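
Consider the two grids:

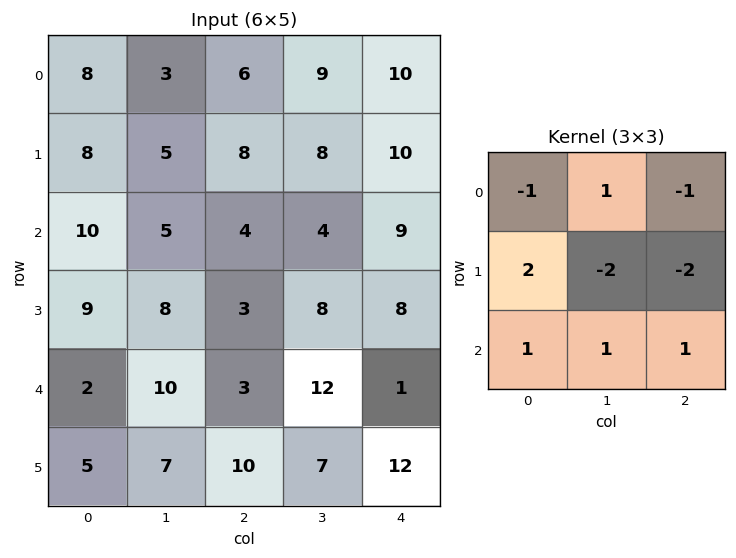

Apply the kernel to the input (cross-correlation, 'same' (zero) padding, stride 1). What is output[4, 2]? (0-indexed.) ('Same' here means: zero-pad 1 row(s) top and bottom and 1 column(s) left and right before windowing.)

The receptive field on the zero-padded input at this output position is [8 3 8 / 10 3 12 / 7 10 7]. Elementwise product with the kernel and sum: 8·-1 + 3·1 + 8·-1 + 10·2 + 3·-2 + 12·-2 + 7·1 + 10·1 + 7·1.

1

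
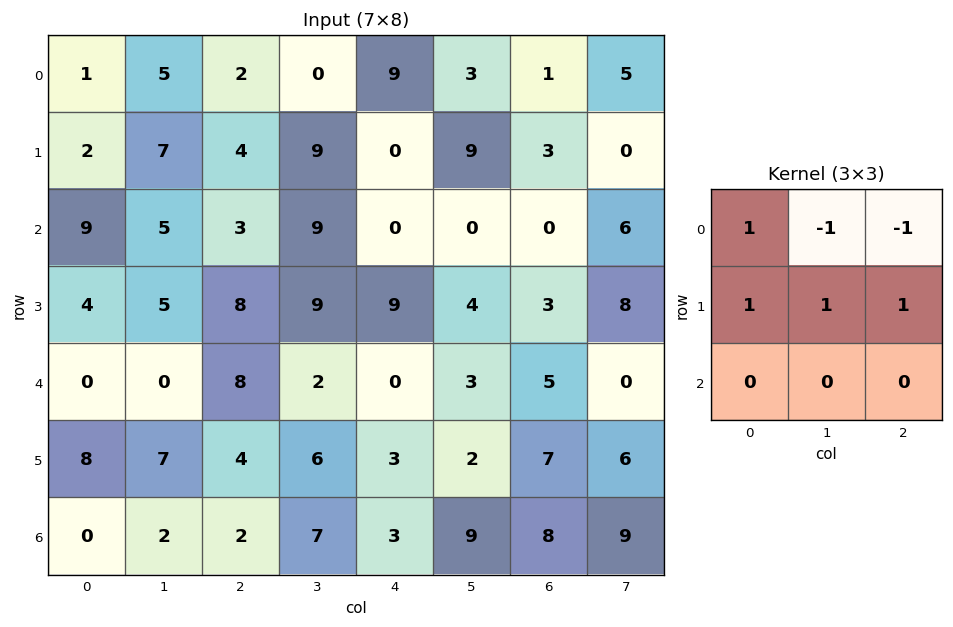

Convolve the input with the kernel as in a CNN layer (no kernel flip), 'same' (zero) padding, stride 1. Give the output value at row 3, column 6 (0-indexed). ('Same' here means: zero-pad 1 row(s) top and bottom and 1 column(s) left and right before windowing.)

The receptive field on the zero-padded input at this output position is [0 0 6 / 4 3 8 / 3 5 0]. Elementwise product with the kernel and sum: 0·1 + 0·-1 + 6·-1 + 4·1 + 3·1 + 8·1.

9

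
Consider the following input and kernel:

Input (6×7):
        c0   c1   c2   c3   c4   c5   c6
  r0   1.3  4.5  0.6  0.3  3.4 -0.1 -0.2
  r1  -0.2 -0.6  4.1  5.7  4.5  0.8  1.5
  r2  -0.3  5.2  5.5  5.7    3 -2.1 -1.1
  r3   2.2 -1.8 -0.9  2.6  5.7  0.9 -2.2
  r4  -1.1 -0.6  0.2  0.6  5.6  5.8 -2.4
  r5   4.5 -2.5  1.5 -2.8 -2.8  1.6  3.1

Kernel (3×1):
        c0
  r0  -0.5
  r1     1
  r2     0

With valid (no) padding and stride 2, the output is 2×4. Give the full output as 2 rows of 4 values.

-0.85 3.8 2.8 1.6
2.35 -3.65 4.2 -1.65

Output[0,0]: The receptive field on the input at this output position is [1.3 / -0.2 / -0.3]. Elementwise product with the kernel and sum: 1.3·-0.5 + -0.2·1.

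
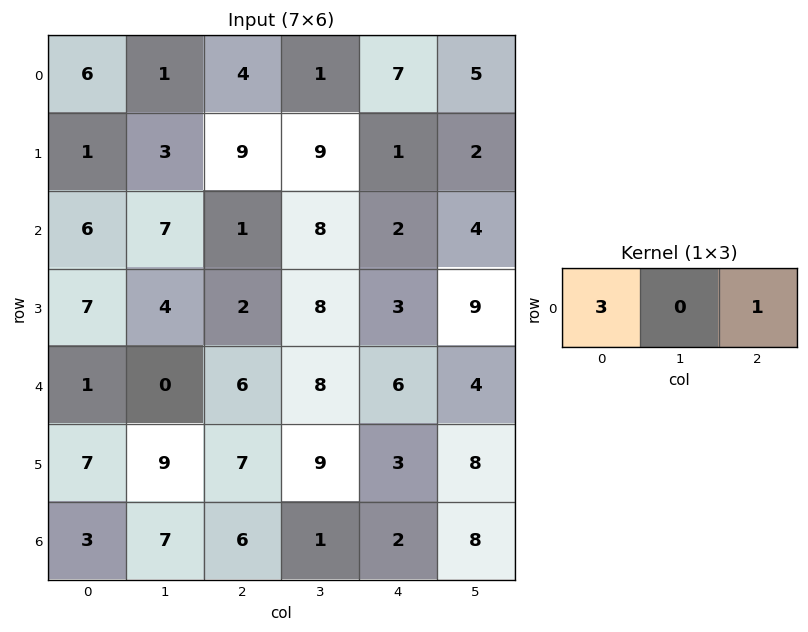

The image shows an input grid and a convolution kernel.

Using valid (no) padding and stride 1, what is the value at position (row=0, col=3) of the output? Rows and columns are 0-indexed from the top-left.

8

The receptive field on the input at this output position is [1 7 5]. Elementwise product with the kernel and sum: 1·3 + 5·1.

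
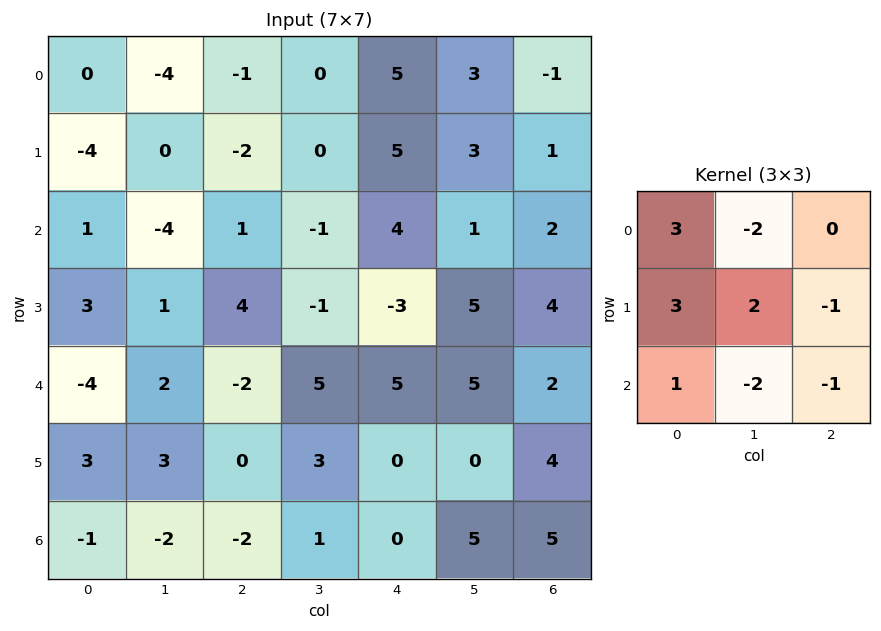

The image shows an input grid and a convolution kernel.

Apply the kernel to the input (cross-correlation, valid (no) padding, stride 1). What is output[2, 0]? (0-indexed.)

12

The receptive field on the input at this output position is [1 -4 1 / 3 1 4 / -4 2 -2]. Elementwise product with the kernel and sum: 1·3 + -4·-2 + 3·3 + 1·2 + 4·-1 + -4·1 + 2·-2 + -2·-1.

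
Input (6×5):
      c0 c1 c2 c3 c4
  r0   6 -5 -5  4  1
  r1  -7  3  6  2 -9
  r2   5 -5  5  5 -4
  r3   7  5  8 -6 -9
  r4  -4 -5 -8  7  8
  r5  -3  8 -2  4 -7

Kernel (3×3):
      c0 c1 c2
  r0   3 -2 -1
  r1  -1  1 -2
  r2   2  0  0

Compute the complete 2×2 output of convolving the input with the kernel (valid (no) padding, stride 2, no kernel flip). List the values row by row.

Output[0,0]: The receptive field on the input at this output position is [6 -5 -5 / -7 3 6 / 5 -5 5]. Elementwise product with the kernel and sum: 6·3 + -5·-2 + -5·-1 + -7·-1 + 3·1 + 6·-2 + 5·2.
Output[0,1]: The receptive field on the input at this output position is [-5 4 1 / 6 2 -9 / 5 5 -4]. Elementwise product with the kernel and sum: -5·3 + 4·-2 + 1·-1 + 6·-1 + 2·1 + -9·-2 + 5·2.

41 0
-6 -3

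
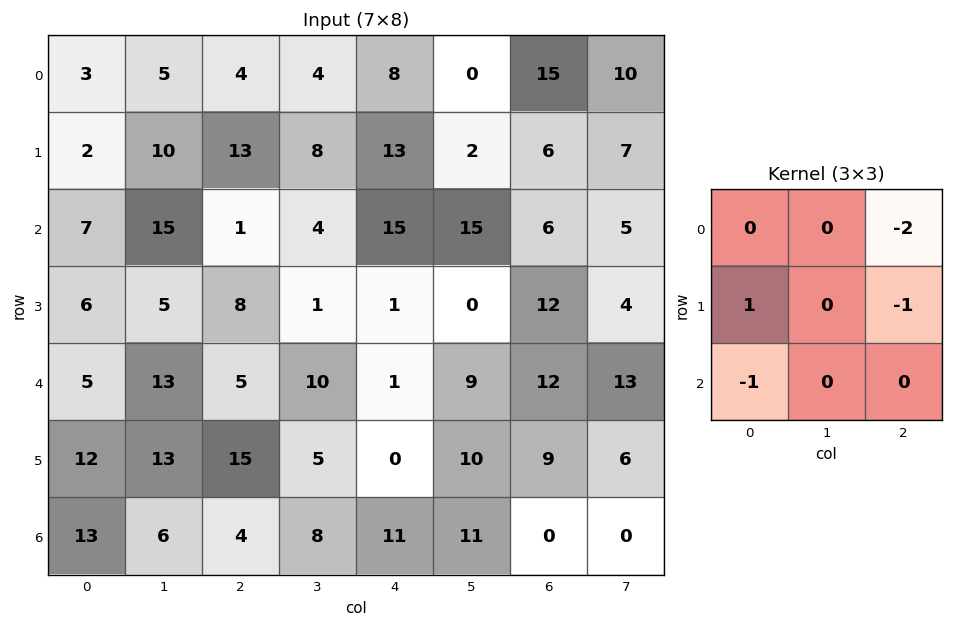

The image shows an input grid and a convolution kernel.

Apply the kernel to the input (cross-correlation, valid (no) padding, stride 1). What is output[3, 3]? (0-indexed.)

The receptive field on the input at this output position is [1 1 0 / 10 1 9 / 5 0 10]. Elementwise product with the kernel and sum: 0·-2 + 10·1 + 9·-1 + 5·-1.

-4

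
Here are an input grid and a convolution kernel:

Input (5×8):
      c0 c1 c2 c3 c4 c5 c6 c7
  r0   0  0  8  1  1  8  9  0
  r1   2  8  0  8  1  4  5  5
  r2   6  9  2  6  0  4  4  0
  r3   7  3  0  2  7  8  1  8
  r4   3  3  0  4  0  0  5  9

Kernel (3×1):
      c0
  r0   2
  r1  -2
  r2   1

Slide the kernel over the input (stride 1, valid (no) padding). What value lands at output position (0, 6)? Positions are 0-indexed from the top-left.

The receptive field on the input at this output position is [9 / 5 / 4]. Elementwise product with the kernel and sum: 9·2 + 5·-2 + 4·1.

12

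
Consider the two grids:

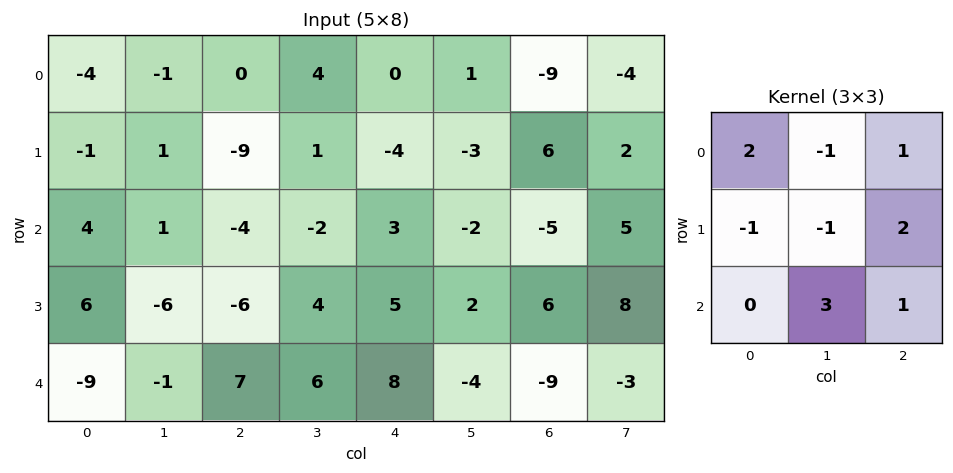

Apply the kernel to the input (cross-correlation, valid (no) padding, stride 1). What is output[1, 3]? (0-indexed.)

The receptive field on the input at this output position is [1 -4 -3 / -2 3 -2 / 4 5 2]. Elementwise product with the kernel and sum: 1·2 + -4·-1 + -3·1 + -2·-1 + 3·-1 + -2·2 + 5·3 + 2·1.

15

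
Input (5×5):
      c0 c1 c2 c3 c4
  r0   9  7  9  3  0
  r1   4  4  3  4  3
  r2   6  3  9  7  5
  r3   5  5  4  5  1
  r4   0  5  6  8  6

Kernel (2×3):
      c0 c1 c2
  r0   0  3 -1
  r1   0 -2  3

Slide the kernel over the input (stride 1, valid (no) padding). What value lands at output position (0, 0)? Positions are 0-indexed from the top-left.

13

The receptive field on the input at this output position is [9 7 9 / 4 4 3]. Elementwise product with the kernel and sum: 7·3 + 9·-1 + 4·-2 + 3·3.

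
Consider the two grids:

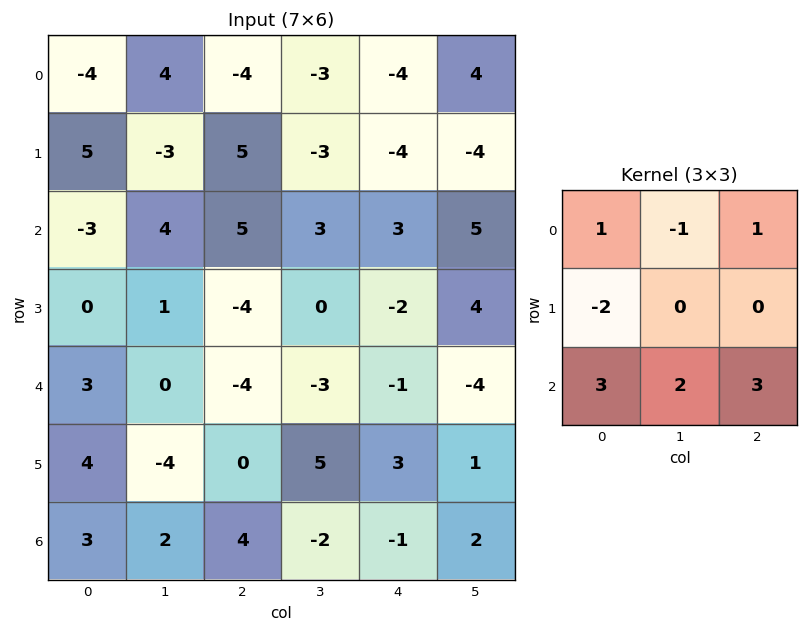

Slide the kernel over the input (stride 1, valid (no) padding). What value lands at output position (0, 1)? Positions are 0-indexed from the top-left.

The receptive field on the input at this output position is [4 -4 -3 / -3 5 -3 / 4 5 3]. Elementwise product with the kernel and sum: 4·1 + -4·-1 + -3·1 + -3·-2 + 4·3 + 5·2 + 3·3.

42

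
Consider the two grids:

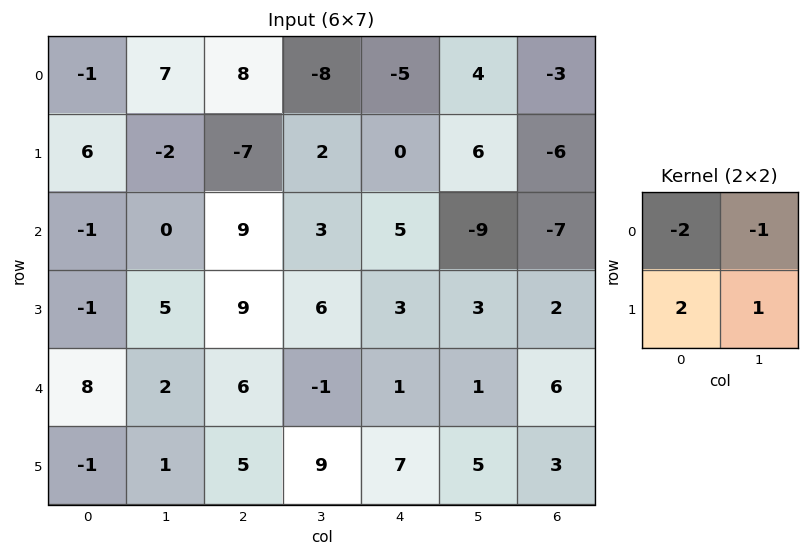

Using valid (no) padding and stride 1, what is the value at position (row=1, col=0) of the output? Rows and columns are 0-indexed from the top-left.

-12

The receptive field on the input at this output position is [6 -2 / -1 0]. Elementwise product with the kernel and sum: 6·-2 + -2·-1 + -1·2 + 0·1.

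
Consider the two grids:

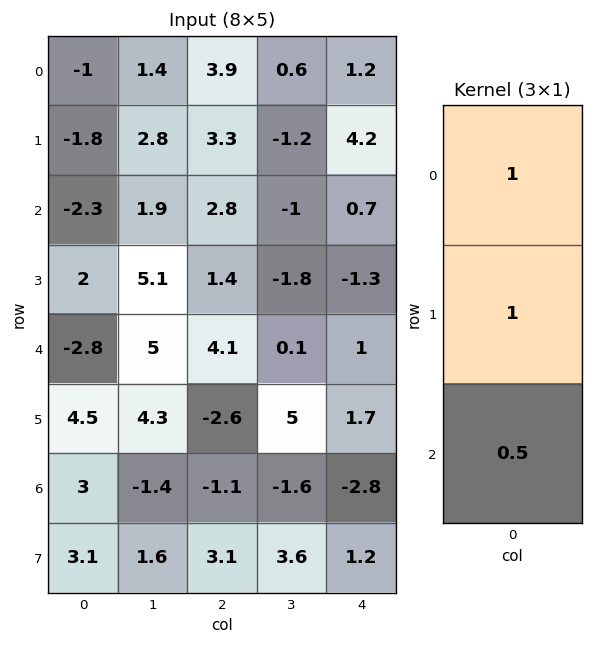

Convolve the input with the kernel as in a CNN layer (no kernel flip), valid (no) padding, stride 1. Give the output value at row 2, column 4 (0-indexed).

The receptive field on the input at this output position is [0.7 / -1.3 / 1]. Elementwise product with the kernel and sum: 0.7·1 + -1.3·1 + 1·0.5.

-0.1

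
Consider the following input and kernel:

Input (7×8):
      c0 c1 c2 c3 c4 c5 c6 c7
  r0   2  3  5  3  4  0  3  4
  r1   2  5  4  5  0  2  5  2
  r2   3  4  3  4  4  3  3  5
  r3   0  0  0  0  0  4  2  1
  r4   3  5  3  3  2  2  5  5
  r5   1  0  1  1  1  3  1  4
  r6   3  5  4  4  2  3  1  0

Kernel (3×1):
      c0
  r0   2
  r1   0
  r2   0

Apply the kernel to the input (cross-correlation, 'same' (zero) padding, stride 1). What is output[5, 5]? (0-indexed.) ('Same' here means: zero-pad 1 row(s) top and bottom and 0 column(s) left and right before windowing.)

The receptive field on the zero-padded input at this output position is [2 / 3 / 3]. Elementwise product with the kernel and sum: 2·2.

4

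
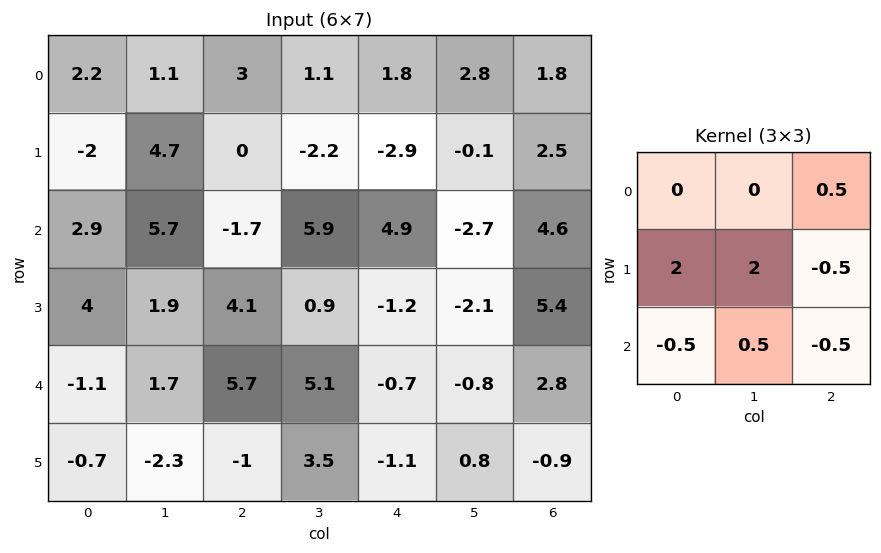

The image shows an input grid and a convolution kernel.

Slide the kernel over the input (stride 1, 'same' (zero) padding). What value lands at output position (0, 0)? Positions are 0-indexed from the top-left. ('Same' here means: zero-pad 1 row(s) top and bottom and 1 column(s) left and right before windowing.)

The receptive field on the zero-padded input at this output position is [0 0 0 / 0 2.2 1.1 / 0 -2 4.7]. Elementwise product with the kernel and sum: 0·0.5 + 0·2 + 2.2·2 + 1.1·-0.5 + 0·-0.5 + -2·0.5 + 4.7·-0.5.

0.5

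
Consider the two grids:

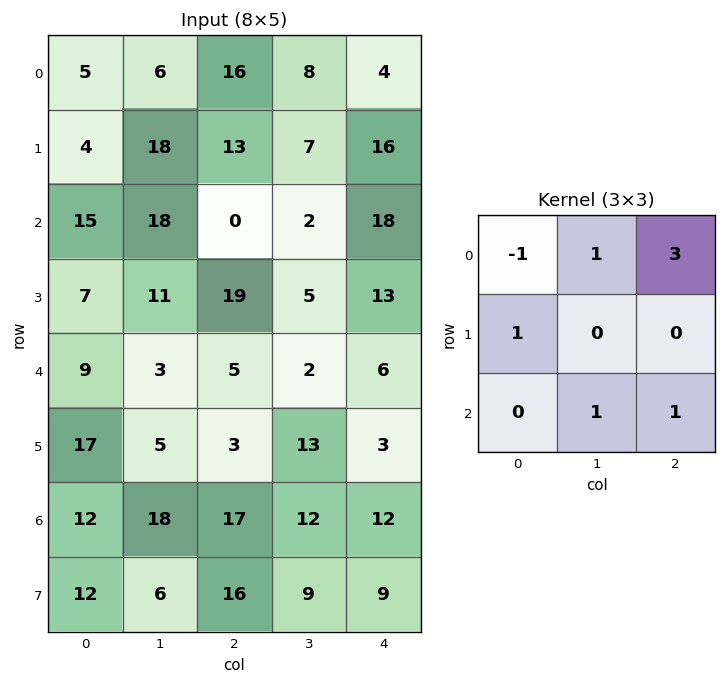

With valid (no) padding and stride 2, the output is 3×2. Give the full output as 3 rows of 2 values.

Output[0,0]: The receptive field on the input at this output position is [5 6 16 / 4 18 13 / 15 18 0]. Elementwise product with the kernel and sum: 5·-1 + 6·1 + 16·3 + 4·1 + 18·1 + 0·1.
Output[0,1]: The receptive field on the input at this output position is [16 8 4 / 13 7 16 / 0 2 18]. Elementwise product with the kernel and sum: 16·-1 + 8·1 + 4·3 + 13·1 + 2·1 + 18·1.

71 37
18 83
61 42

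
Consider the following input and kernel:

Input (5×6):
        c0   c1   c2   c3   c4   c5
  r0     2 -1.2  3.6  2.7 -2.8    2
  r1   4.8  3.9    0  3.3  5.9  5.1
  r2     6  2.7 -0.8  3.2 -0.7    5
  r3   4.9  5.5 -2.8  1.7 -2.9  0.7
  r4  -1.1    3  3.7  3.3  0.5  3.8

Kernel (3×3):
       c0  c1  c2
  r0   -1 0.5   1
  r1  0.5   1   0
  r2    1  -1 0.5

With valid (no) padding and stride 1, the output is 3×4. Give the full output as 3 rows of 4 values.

10.2 12.75 -6.1 11.85
0.85 9.1 4.4 10.6
0.25 1 2.65 4.1

Output[0,0]: The receptive field on the input at this output position is [2 -1.2 3.6 / 4.8 3.9 0 / 6 2.7 -0.8]. Elementwise product with the kernel and sum: 2·-1 + -1.2·0.5 + 3.6·1 + 4.8·0.5 + 3.9·1 + 6·1 + 2.7·-1 + -0.8·0.5.
Output[0,1]: The receptive field on the input at this output position is [-1.2 3.6 2.7 / 3.9 0 3.3 / 2.7 -0.8 3.2]. Elementwise product with the kernel and sum: -1.2·-1 + 3.6·0.5 + 2.7·1 + 3.9·0.5 + 0·1 + 2.7·1 + -0.8·-1 + 3.2·0.5.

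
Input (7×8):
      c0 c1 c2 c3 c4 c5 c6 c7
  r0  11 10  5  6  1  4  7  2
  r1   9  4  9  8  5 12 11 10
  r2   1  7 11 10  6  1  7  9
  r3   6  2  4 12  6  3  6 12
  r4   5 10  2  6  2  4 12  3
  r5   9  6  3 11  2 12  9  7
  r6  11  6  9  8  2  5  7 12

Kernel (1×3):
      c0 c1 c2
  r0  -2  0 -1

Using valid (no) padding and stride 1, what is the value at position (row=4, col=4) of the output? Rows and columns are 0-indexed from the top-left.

-16

The receptive field on the input at this output position is [2 4 12]. Elementwise product with the kernel and sum: 2·-2 + 12·-1.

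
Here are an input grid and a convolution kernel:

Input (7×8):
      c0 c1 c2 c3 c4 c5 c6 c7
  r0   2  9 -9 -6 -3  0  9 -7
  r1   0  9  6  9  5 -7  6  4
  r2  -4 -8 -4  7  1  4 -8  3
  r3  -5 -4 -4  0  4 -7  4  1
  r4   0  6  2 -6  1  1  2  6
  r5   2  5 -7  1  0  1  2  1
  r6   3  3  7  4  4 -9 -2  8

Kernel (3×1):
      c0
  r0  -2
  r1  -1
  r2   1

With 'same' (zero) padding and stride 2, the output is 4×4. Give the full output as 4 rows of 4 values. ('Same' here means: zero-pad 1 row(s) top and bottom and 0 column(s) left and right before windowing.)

-2 15 8 -3
-1 -12 -7 0
12 -1 -9 -8
-7 7 -4 -2

Output[0,0]: The receptive field on the zero-padded input at this output position is [0 / 2 / 0]. Elementwise product with the kernel and sum: 0·-2 + 2·-1 + 0·1.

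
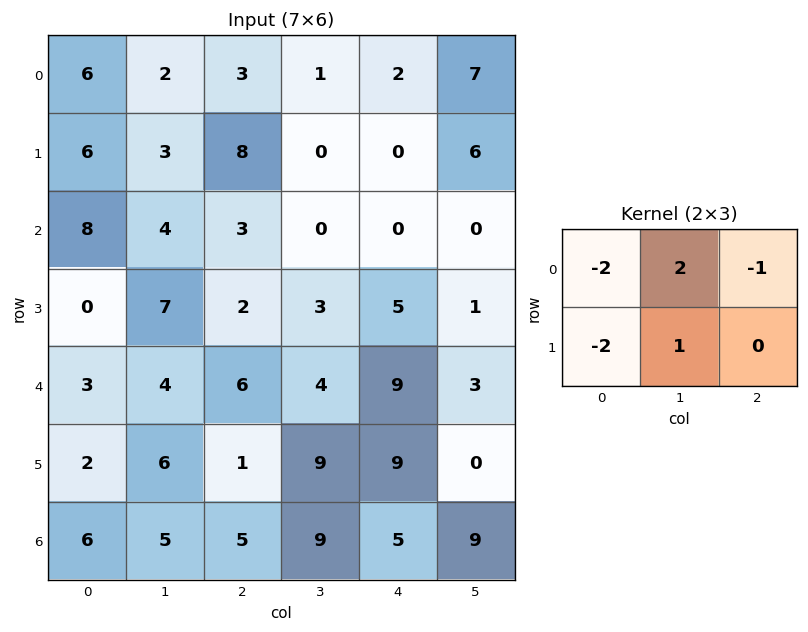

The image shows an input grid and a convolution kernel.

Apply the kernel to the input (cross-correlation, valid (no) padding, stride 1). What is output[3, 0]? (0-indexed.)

10

The receptive field on the input at this output position is [0 7 2 / 3 4 6]. Elementwise product with the kernel and sum: 0·-2 + 7·2 + 2·-1 + 3·-2 + 4·1.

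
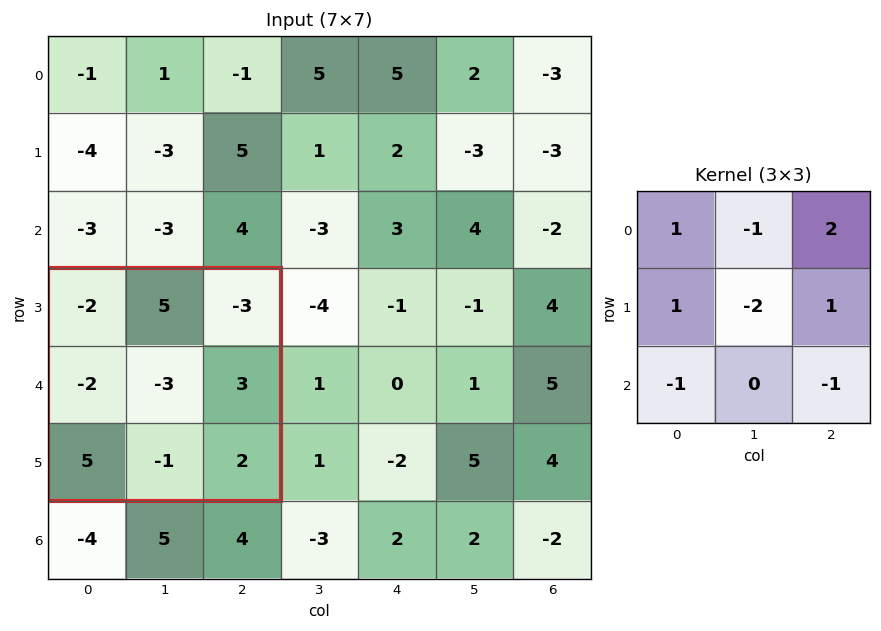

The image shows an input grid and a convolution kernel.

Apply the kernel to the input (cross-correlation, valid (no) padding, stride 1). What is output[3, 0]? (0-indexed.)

The receptive field on the input at this output position is [-2 5 -3 / -2 -3 3 / 5 -1 2]. Elementwise product with the kernel and sum: -2·1 + 5·-1 + -3·2 + -2·1 + -3·-2 + 3·1 + 5·-1 + 2·-1.

-13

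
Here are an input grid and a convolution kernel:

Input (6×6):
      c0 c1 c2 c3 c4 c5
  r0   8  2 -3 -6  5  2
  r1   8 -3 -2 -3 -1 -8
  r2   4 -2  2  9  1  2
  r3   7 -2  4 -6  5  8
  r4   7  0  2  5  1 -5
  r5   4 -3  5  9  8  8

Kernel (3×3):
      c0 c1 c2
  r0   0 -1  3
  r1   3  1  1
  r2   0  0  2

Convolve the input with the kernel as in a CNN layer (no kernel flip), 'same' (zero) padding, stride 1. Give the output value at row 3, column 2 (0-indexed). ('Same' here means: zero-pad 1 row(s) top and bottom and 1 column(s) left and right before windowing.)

The receptive field on the zero-padded input at this output position is [-2 2 9 / -2 4 -6 / 0 2 5]. Elementwise product with the kernel and sum: 2·-1 + 9·3 + -2·3 + 4·1 + -6·1 + 5·2.

27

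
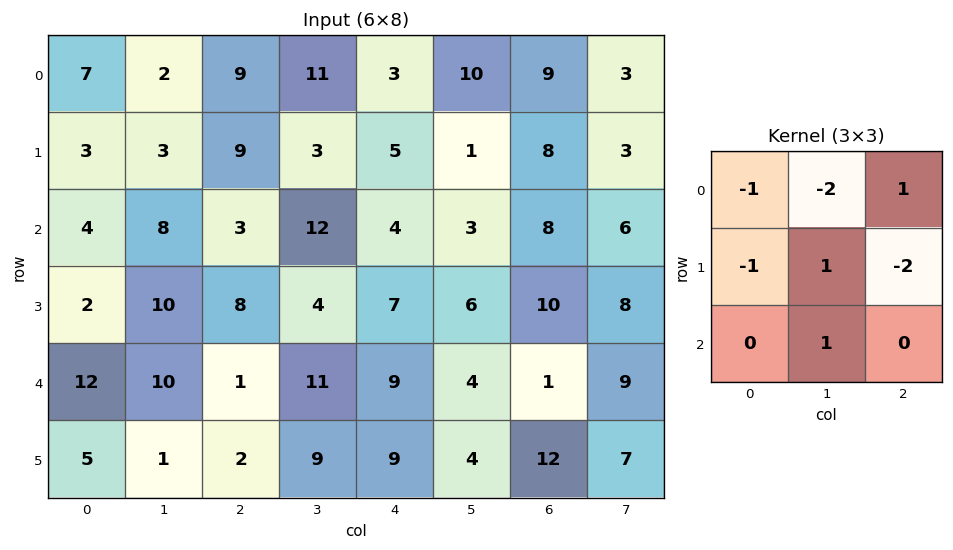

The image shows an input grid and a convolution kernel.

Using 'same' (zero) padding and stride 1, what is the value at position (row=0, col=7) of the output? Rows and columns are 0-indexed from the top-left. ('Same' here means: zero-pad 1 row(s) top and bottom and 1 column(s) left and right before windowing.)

The receptive field on the zero-padded input at this output position is [0 0 0 / 9 3 0 / 8 3 0]. Elementwise product with the kernel and sum: 0·-1 + 0·-2 + 0·1 + 9·-1 + 3·1 + 0·-2 + 3·1.

-3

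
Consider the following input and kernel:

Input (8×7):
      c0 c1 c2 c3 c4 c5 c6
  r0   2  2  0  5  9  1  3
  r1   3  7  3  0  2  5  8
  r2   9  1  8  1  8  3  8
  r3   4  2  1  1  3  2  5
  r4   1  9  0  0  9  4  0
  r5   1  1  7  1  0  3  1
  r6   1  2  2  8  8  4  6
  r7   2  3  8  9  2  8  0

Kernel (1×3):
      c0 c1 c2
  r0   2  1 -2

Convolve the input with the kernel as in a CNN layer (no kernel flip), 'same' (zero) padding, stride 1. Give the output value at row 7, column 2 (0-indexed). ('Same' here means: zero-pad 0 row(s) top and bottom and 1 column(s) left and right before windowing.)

The receptive field on the zero-padded input at this output position is [3 8 9]. Elementwise product with the kernel and sum: 3·2 + 8·1 + 9·-2.

-4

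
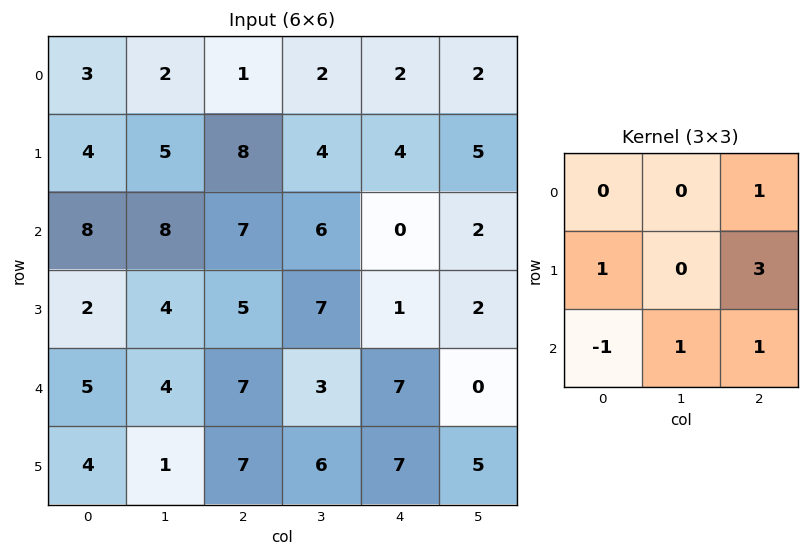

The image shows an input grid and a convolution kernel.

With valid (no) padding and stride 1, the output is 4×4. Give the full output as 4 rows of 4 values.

36 24 21 17
44 38 14 13
30 37 11 19
35 32 35 11

Output[0,0]: The receptive field on the input at this output position is [3 2 1 / 4 5 8 / 8 8 7]. Elementwise product with the kernel and sum: 1·1 + 4·1 + 8·3 + 8·-1 + 8·1 + 7·1.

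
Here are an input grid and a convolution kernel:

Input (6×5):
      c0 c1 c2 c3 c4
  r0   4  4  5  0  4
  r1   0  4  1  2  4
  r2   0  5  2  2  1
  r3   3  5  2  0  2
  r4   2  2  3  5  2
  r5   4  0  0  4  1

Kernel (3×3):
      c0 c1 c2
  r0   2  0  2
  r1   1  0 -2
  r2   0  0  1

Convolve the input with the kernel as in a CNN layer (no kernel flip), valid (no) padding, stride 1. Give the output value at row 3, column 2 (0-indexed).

The receptive field on the input at this output position is [2 0 2 / 3 5 2 / 0 4 1]. Elementwise product with the kernel and sum: 2·2 + 2·2 + 3·1 + 2·-2 + 1·1.

8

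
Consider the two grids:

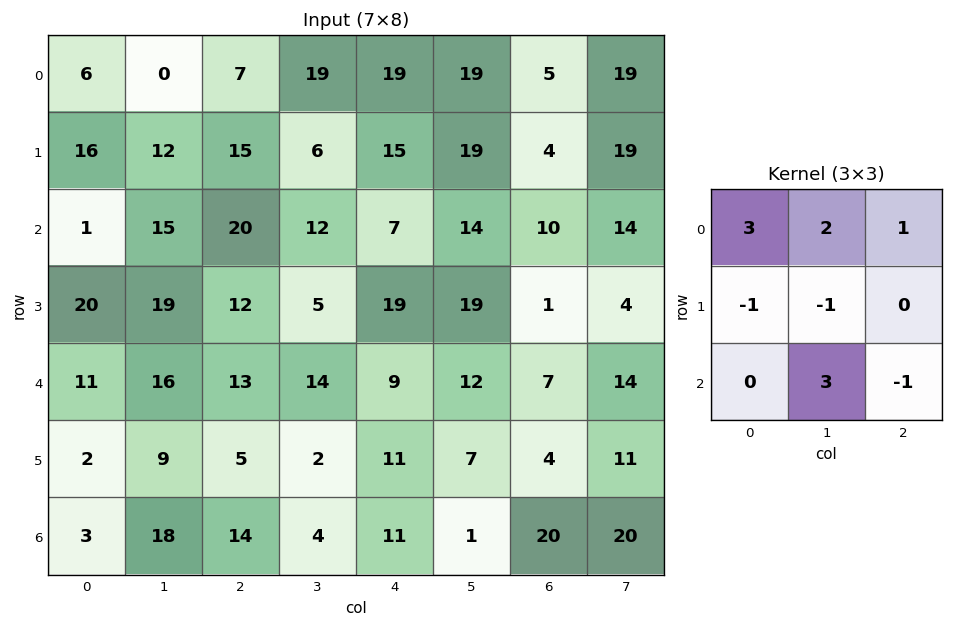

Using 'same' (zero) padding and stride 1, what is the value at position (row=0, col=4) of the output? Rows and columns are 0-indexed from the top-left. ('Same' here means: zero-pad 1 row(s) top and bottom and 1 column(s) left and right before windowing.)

-12

The receptive field on the zero-padded input at this output position is [0 0 0 / 19 19 19 / 6 15 19]. Elementwise product with the kernel and sum: 0·3 + 0·2 + 0·1 + 19·-1 + 19·-1 + 15·3 + 19·-1.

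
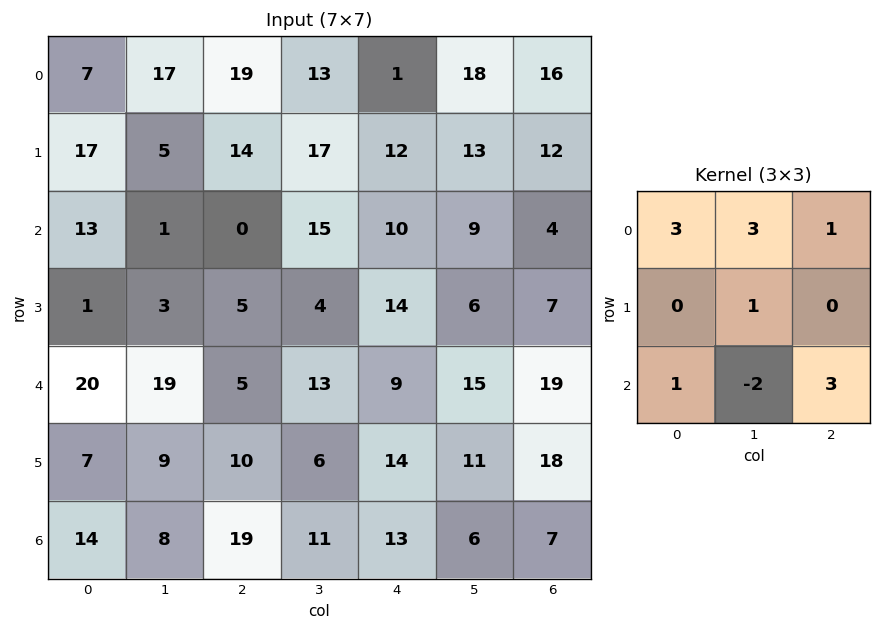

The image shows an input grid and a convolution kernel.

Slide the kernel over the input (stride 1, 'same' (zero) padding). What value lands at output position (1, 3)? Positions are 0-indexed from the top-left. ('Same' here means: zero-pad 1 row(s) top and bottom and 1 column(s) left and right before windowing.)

The receptive field on the zero-padded input at this output position is [19 13 1 / 14 17 12 / 0 15 10]. Elementwise product with the kernel and sum: 19·3 + 13·3 + 1·1 + 17·1 + 0·1 + 15·-2 + 10·3.

114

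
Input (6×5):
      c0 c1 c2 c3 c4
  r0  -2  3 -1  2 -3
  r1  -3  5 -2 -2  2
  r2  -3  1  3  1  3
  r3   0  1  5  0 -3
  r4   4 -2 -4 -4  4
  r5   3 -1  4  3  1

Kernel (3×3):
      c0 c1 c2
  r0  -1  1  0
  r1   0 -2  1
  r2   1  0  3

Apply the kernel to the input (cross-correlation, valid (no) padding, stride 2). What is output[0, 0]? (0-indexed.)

The receptive field on the input at this output position is [-2 3 -1 / -3 5 -2 / -3 1 3]. Elementwise product with the kernel and sum: -2·-1 + 3·1 + 5·-2 + -2·1 + -3·1 + 3·3.

-1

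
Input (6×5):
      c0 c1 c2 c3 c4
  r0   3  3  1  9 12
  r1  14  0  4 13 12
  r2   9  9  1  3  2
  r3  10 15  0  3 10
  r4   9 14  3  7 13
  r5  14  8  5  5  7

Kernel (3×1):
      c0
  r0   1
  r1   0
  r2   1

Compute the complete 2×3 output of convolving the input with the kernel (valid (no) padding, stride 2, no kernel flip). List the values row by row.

12 2 14
18 4 15

Output[0,0]: The receptive field on the input at this output position is [3 / 14 / 9]. Elementwise product with the kernel and sum: 3·1 + 9·1.
Output[0,1]: The receptive field on the input at this output position is [1 / 4 / 1]. Elementwise product with the kernel and sum: 1·1 + 1·1.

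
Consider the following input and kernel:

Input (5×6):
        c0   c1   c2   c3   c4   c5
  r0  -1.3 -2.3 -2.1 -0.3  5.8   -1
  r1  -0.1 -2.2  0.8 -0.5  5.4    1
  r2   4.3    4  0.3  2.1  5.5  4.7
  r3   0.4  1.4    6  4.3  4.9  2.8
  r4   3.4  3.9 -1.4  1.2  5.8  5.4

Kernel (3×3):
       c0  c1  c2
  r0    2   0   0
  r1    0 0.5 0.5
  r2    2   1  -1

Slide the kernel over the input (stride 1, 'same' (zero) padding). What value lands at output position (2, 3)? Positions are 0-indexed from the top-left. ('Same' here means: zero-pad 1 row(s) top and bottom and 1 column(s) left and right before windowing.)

The receptive field on the zero-padded input at this output position is [0.8 -0.5 5.4 / 0.3 2.1 5.5 / 6 4.3 4.9]. Elementwise product with the kernel and sum: 0.8·2 + 2.1·0.5 + 5.5·0.5 + 6·2 + 4.3·1 + 4.9·-1.

16.8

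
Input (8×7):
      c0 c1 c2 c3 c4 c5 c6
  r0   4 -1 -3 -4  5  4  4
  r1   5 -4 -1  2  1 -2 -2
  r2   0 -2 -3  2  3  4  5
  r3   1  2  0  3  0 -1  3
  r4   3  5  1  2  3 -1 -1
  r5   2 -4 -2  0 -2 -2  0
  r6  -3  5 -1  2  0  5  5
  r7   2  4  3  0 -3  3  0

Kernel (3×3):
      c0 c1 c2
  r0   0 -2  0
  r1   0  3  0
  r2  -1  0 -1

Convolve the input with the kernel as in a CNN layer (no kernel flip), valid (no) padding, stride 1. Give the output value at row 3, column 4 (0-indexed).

The receptive field on the input at this output position is [0 -1 3 / 3 -1 -1 / -2 -2 0]. Elementwise product with the kernel and sum: -1·-2 + -1·3 + -2·-1 + 0·-1.

1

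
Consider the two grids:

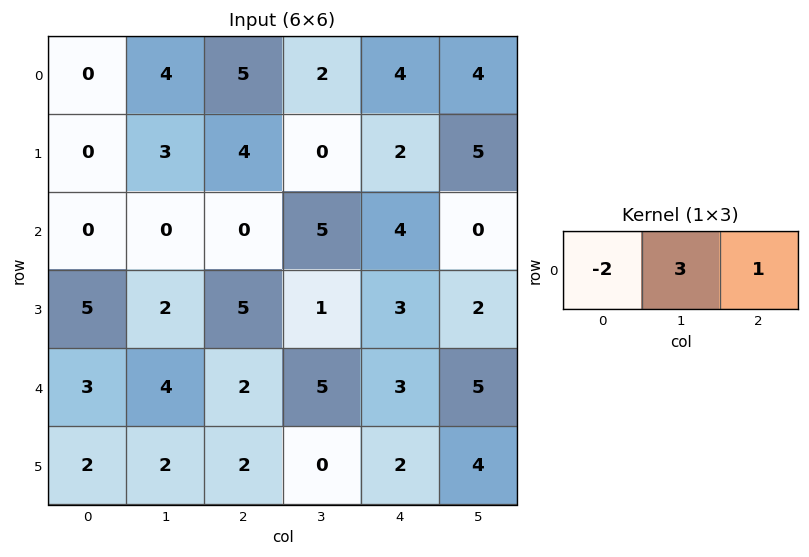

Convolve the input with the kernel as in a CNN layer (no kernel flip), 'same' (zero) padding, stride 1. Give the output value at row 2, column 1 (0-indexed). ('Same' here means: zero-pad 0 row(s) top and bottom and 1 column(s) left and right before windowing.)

The receptive field on the zero-padded input at this output position is [0 0 0]. Elementwise product with the kernel and sum: 0·-2 + 0·3 + 0·1.

0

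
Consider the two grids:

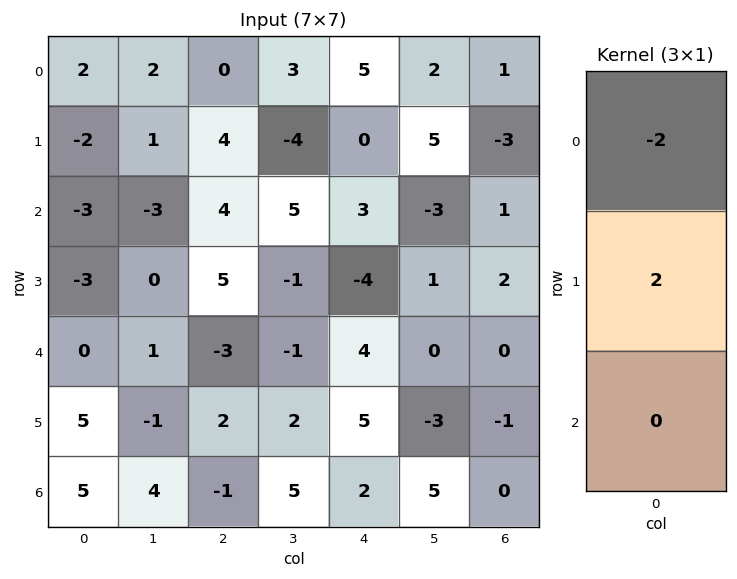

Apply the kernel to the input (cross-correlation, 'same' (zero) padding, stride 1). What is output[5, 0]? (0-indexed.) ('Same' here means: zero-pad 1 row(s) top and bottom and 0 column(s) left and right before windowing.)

10

The receptive field on the zero-padded input at this output position is [0 / 5 / 5]. Elementwise product with the kernel and sum: 0·-2 + 5·2.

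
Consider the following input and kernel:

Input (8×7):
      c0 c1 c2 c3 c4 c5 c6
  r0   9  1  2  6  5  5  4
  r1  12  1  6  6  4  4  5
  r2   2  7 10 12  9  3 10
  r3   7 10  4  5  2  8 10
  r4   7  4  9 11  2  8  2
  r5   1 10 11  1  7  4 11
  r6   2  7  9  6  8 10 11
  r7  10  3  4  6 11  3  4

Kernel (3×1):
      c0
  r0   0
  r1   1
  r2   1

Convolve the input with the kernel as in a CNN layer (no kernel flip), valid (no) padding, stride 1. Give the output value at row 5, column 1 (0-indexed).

10

The receptive field on the input at this output position is [10 / 7 / 3]. Elementwise product with the kernel and sum: 7·1 + 3·1.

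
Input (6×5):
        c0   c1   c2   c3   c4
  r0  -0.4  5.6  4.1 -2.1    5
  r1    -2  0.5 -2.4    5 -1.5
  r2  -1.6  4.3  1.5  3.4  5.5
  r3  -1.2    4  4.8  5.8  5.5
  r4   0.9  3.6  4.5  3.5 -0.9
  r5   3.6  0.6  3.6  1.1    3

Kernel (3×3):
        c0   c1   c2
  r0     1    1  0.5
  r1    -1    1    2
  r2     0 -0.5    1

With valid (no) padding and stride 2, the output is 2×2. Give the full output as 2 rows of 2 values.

Output[0,0]: The receptive field on the input at this output position is [-0.4 5.6 4.1 / -2 0.5 -2.4 / -1.6 4.3 1.5]. Elementwise product with the kernel and sum: -0.4·1 + 5.6·1 + 4.1·0.5 + -2·-1 + 0.5·1 + -2.4·2 + 4.3·-0.5 + 1.5·1.

4.3 12.7
20.95 17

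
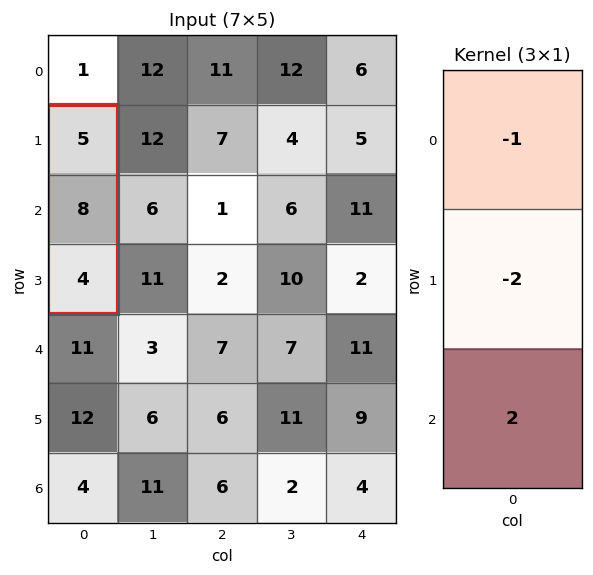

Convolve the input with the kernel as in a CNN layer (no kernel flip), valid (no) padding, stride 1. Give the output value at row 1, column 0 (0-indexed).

The receptive field on the input at this output position is [5 / 8 / 4]. Elementwise product with the kernel and sum: 5·-1 + 8·-2 + 4·2.

-13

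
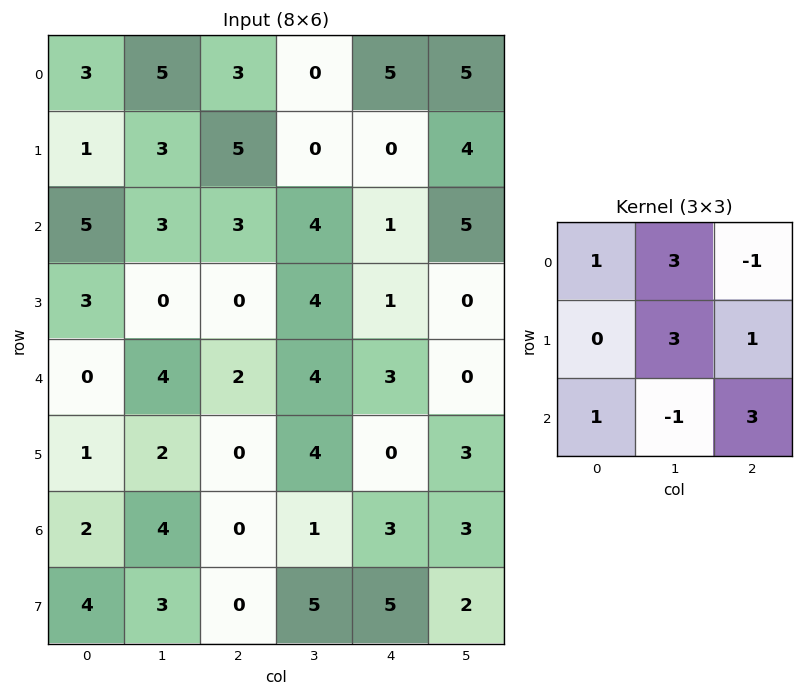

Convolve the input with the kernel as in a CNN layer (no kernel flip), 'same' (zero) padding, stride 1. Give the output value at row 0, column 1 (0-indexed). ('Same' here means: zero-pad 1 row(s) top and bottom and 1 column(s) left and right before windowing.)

31

The receptive field on the zero-padded input at this output position is [0 0 0 / 3 5 3 / 1 3 5]. Elementwise product with the kernel and sum: 0·1 + 0·3 + 0·-1 + 5·3 + 3·1 + 1·1 + 3·-1 + 5·3.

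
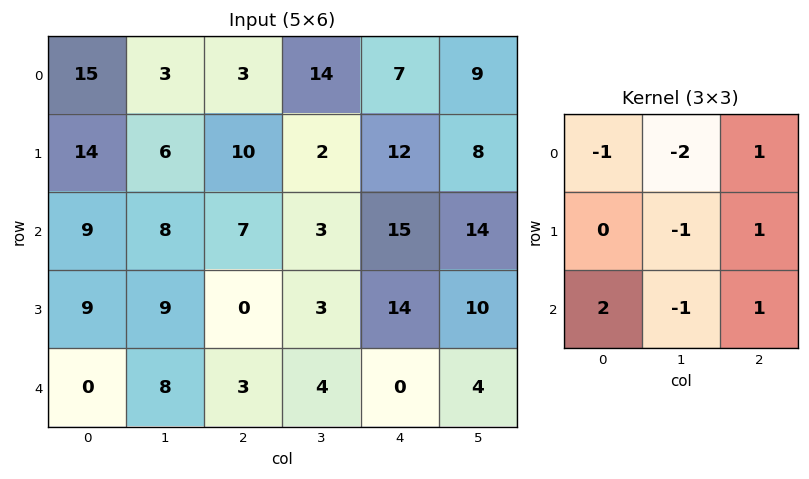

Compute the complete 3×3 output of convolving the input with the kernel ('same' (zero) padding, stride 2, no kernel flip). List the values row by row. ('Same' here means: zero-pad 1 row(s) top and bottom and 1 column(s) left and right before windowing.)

-20 15 2
-23 -7 -17
-1 -5 -17

Output[0,0]: The receptive field on the zero-padded input at this output position is [0 0 0 / 0 15 3 / 0 14 6]. Elementwise product with the kernel and sum: 0·-1 + 0·-2 + 0·1 + 15·-1 + 3·1 + 0·2 + 14·-1 + 6·1.
Output[0,1]: The receptive field on the zero-padded input at this output position is [0 0 0 / 3 3 14 / 6 10 2]. Elementwise product with the kernel and sum: 0·-1 + 0·-2 + 0·1 + 3·-1 + 14·1 + 6·2 + 10·-1 + 2·1.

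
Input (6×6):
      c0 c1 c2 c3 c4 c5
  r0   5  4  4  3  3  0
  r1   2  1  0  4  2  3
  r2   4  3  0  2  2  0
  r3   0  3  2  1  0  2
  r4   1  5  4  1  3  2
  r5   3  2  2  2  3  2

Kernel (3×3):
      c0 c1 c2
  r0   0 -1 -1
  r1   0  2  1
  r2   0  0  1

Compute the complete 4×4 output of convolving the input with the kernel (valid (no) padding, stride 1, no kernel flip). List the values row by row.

Output[0,0]: The receptive field on the input at this output position is [5 4 4 / 2 1 0 / 4 3 0]. Elementwise product with the kernel and sum: 4·-1 + 4·-1 + 1·2 + 0·1 + 0·1.

-6 -1 6 4
7 -1 0 1
9 4 1 2
11 8 7 8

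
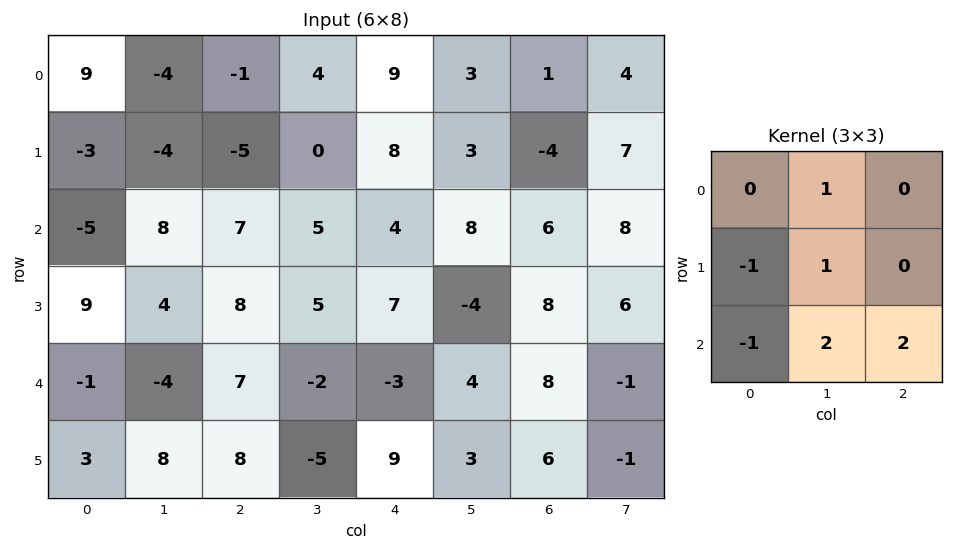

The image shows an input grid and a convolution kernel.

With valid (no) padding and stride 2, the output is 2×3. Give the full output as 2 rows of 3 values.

30 20 22
10 -15 24

Output[0,0]: The receptive field on the input at this output position is [9 -4 -1 / -3 -4 -5 / -5 8 7]. Elementwise product with the kernel and sum: -4·1 + -3·-1 + -4·1 + -5·-1 + 8·2 + 7·2.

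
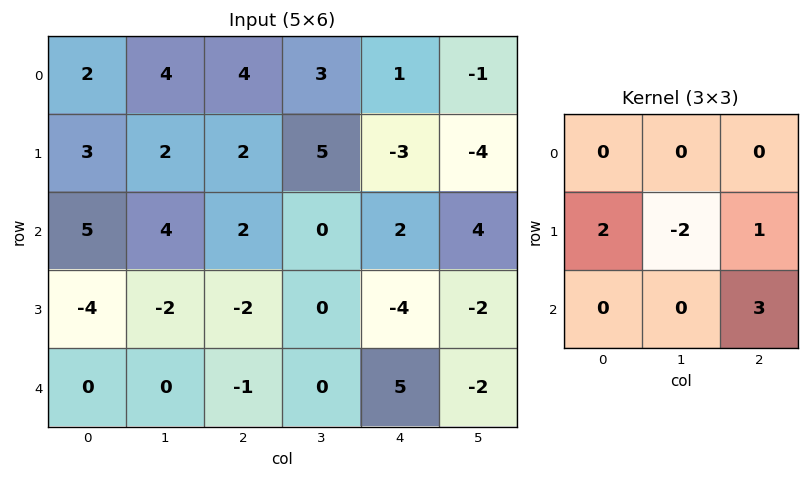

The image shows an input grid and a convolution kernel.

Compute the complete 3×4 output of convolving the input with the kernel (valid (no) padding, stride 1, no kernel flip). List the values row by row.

Output[0,0]: The receptive field on the input at this output position is [2 4 4 / 3 2 2 / 5 4 2]. Elementwise product with the kernel and sum: 3·2 + 2·-2 + 2·1 + 2·3.
Output[0,1]: The receptive field on the input at this output position is [4 4 3 / 2 2 5 / 4 2 0]. Elementwise product with the kernel and sum: 2·2 + 2·-2 + 5·1 + 0·3.

10 5 -3 24
-2 4 -6 -6
-9 0 7 0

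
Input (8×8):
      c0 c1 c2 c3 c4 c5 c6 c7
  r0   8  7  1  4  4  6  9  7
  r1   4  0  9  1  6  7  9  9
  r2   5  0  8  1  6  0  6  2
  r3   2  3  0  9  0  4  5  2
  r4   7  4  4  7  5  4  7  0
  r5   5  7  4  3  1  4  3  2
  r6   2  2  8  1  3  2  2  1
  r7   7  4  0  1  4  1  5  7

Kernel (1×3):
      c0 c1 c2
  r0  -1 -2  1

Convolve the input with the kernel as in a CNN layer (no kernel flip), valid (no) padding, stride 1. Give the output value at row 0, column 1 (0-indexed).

The receptive field on the input at this output position is [7 1 4]. Elementwise product with the kernel and sum: 7·-1 + 1·-2 + 4·1.

-5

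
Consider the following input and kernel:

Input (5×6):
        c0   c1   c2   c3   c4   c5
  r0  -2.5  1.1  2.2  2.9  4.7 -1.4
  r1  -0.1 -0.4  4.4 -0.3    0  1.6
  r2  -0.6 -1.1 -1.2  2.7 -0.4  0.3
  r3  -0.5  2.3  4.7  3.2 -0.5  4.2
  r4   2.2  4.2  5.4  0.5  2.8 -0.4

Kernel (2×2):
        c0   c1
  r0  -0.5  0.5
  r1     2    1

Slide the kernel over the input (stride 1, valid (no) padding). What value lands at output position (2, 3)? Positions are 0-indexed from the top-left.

4.35

The receptive field on the input at this output position is [2.7 -0.4 / 3.2 -0.5]. Elementwise product with the kernel and sum: 2.7·-0.5 + -0.4·0.5 + 3.2·2 + -0.5·1.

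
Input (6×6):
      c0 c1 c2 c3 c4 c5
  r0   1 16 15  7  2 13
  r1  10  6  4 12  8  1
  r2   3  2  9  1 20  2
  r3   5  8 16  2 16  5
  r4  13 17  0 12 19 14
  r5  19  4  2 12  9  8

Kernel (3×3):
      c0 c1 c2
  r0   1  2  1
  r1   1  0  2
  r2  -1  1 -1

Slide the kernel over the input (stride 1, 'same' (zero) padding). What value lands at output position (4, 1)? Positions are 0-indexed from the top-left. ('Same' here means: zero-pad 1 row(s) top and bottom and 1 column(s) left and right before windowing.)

The receptive field on the zero-padded input at this output position is [5 8 16 / 13 17 0 / 19 4 2]. Elementwise product with the kernel and sum: 5·1 + 8·2 + 16·1 + 13·1 + 0·2 + 19·-1 + 4·1 + 2·-1.

33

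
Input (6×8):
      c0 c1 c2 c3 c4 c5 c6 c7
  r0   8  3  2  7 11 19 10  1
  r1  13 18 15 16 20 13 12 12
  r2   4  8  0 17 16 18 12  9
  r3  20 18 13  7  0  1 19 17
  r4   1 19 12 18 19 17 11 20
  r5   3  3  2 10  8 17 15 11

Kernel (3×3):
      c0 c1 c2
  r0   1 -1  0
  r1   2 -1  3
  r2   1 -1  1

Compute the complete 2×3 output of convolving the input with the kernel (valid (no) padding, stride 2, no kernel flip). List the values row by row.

Output[0,0]: The receptive field on the input at this output position is [8 3 2 / 13 18 15 / 4 8 0]. Elementwise product with the kernel and sum: 8·1 + 3·-1 + 13·2 + 18·-1 + 15·3 + 4·1 + 8·-1 + 0·1.

54 68 65
51 15 67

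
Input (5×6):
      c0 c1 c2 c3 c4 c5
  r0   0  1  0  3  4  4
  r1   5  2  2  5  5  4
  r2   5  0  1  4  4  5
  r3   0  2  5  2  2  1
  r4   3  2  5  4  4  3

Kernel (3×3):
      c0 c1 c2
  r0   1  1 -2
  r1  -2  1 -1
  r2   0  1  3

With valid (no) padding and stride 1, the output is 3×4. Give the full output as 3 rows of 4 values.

-6 1 7 9
9 2 3 -2
17 9 3 8

Output[0,0]: The receptive field on the input at this output position is [0 1 0 / 5 2 2 / 5 0 1]. Elementwise product with the kernel and sum: 0·1 + 1·1 + 0·-2 + 5·-2 + 2·1 + 2·-1 + 0·1 + 1·3.
Output[0,1]: The receptive field on the input at this output position is [1 0 3 / 2 2 5 / 0 1 4]. Elementwise product with the kernel and sum: 1·1 + 0·1 + 3·-2 + 2·-2 + 2·1 + 5·-1 + 1·1 + 4·3.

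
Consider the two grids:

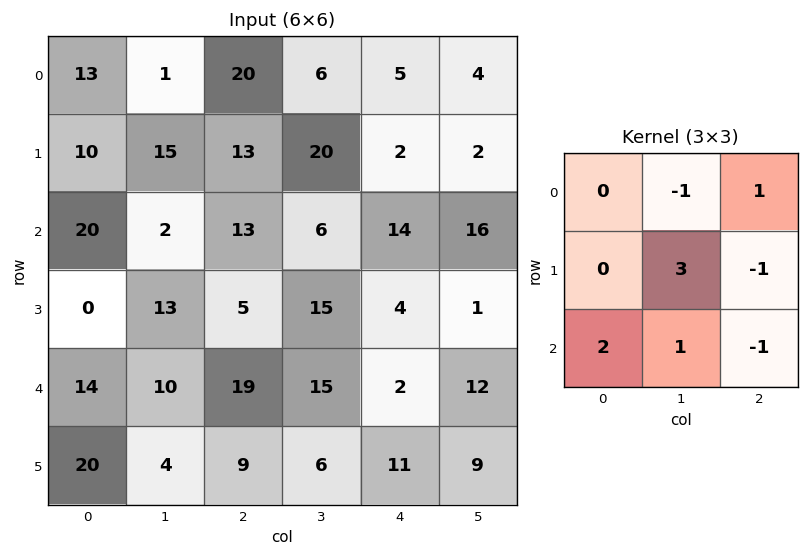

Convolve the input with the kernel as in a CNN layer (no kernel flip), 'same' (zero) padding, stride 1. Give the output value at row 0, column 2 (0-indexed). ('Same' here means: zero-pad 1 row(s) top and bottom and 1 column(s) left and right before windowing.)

77

The receptive field on the zero-padded input at this output position is [0 0 0 / 1 20 6 / 15 13 20]. Elementwise product with the kernel and sum: 0·-1 + 0·1 + 20·3 + 6·-1 + 15·2 + 13·1 + 20·-1.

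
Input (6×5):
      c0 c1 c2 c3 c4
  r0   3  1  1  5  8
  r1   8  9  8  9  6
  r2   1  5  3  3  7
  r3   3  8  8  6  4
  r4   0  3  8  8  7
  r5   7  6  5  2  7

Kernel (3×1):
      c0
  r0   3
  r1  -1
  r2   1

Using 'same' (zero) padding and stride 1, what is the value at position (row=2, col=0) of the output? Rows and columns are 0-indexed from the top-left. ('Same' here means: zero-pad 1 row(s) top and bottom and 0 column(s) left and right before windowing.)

The receptive field on the zero-padded input at this output position is [8 / 1 / 3]. Elementwise product with the kernel and sum: 8·3 + 1·-1 + 3·1.

26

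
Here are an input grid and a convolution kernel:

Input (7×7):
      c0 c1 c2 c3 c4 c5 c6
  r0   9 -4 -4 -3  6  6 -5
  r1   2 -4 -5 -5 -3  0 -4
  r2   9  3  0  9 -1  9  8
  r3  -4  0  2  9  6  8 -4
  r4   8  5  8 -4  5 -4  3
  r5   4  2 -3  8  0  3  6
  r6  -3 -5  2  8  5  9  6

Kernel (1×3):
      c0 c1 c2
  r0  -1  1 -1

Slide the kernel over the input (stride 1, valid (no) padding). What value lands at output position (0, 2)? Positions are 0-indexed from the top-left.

-5

The receptive field on the input at this output position is [-4 -3 6]. Elementwise product with the kernel and sum: -4·-1 + -3·1 + 6·-1.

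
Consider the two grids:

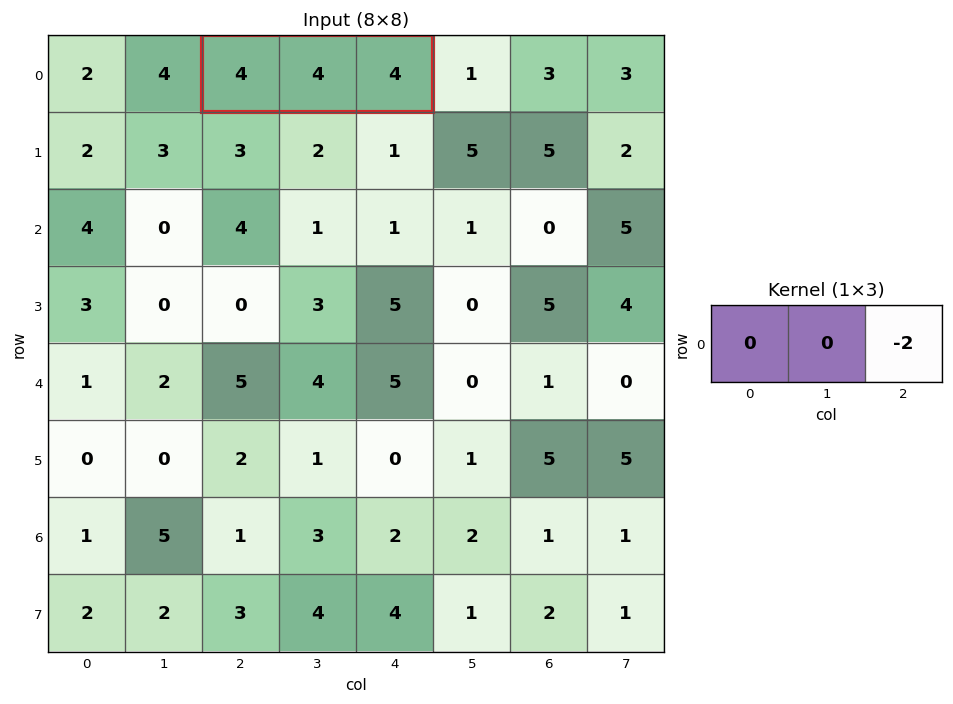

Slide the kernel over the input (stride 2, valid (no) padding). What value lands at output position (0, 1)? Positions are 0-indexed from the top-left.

The receptive field on the input at this output position is [4 4 4]. Elementwise product with the kernel and sum: 4·-2.

-8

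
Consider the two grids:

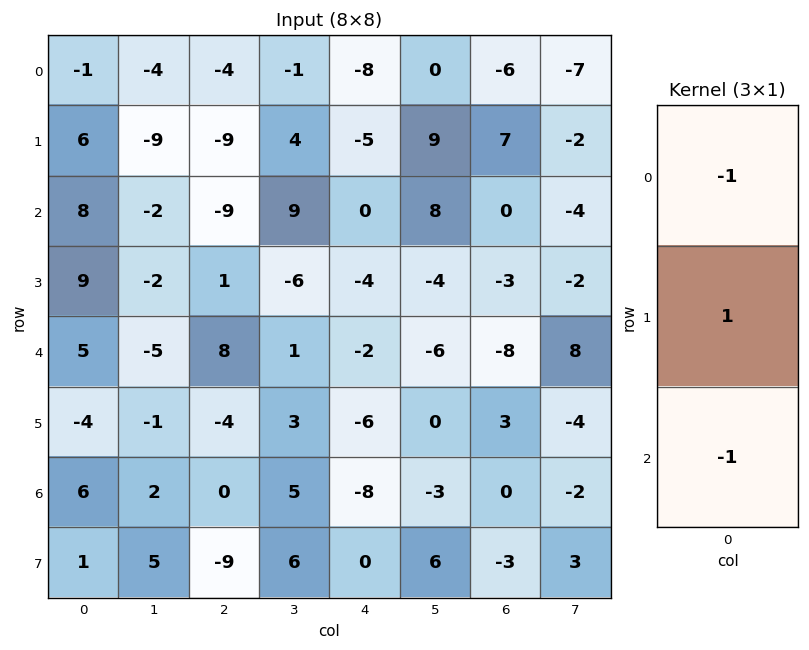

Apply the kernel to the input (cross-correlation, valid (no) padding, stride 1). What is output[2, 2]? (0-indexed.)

2

The receptive field on the input at this output position is [-9 / 1 / 8]. Elementwise product with the kernel and sum: -9·-1 + 1·1 + 8·-1.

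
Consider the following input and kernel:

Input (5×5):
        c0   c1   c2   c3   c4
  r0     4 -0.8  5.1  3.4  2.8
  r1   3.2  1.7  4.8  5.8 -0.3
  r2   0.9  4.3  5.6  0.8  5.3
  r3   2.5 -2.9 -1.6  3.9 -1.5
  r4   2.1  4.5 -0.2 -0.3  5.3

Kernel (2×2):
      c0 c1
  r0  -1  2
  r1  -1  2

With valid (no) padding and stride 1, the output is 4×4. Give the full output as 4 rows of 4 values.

-5.4 18.9 8.5 -4.2
7.9 14.8 2.8 3.4
-0.6 6.6 5.4 2.9
-1.4 -5.2 9 4

Output[0,0]: The receptive field on the input at this output position is [4 -0.8 / 3.2 1.7]. Elementwise product with the kernel and sum: 4·-1 + -0.8·2 + 3.2·-1 + 1.7·2.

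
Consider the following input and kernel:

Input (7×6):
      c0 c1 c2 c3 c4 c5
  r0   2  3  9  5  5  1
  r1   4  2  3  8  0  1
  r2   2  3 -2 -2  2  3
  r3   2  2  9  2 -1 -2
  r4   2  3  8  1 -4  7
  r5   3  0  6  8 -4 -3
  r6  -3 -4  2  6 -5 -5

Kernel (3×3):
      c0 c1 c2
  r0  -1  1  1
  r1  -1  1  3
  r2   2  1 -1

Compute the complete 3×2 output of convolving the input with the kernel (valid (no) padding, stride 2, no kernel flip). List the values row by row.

26 -2
25 13
12 -6

Output[0,0]: The receptive field on the input at this output position is [2 3 9 / 4 2 3 / 2 3 -2]. Elementwise product with the kernel and sum: 2·-1 + 3·1 + 9·1 + 4·-1 + 2·1 + 3·3 + 2·2 + 3·1 + -2·-1.
Output[0,1]: The receptive field on the input at this output position is [9 5 5 / 3 8 0 / -2 -2 2]. Elementwise product with the kernel and sum: 9·-1 + 5·1 + 5·1 + 3·-1 + 8·1 + 0·3 + -2·2 + -2·1 + 2·-1.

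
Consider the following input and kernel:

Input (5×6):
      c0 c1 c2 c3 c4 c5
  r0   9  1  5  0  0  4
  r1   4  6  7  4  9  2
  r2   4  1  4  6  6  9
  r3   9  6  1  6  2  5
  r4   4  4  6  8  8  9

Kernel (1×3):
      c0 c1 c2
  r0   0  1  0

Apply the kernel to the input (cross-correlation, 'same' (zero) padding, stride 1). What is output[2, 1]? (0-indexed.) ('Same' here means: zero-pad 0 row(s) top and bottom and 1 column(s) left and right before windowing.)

1

The receptive field on the zero-padded input at this output position is [4 1 4]. Elementwise product with the kernel and sum: 1·1.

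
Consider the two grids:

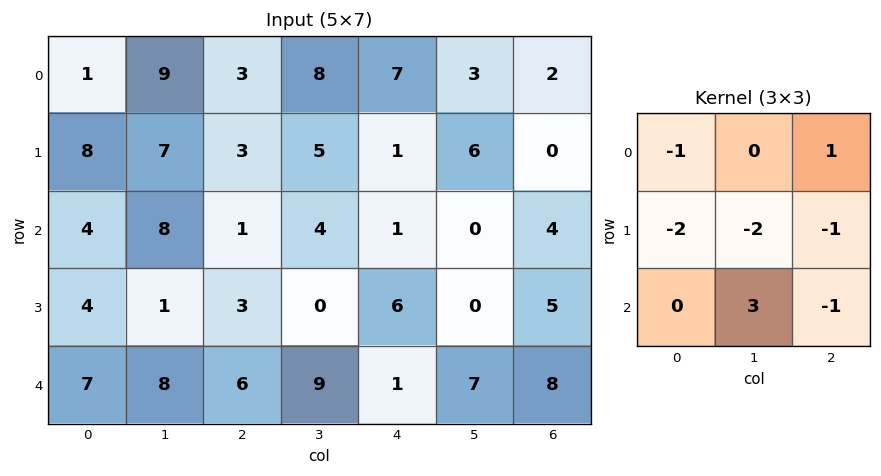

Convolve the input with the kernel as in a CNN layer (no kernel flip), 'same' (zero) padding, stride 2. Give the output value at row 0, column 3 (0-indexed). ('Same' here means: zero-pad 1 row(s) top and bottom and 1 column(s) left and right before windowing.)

-10

The receptive field on the zero-padded input at this output position is [0 0 0 / 3 2 0 / 6 0 0]. Elementwise product with the kernel and sum: 0·-1 + 0·1 + 3·-2 + 2·-2 + 0·-1 + 0·3 + 0·-1.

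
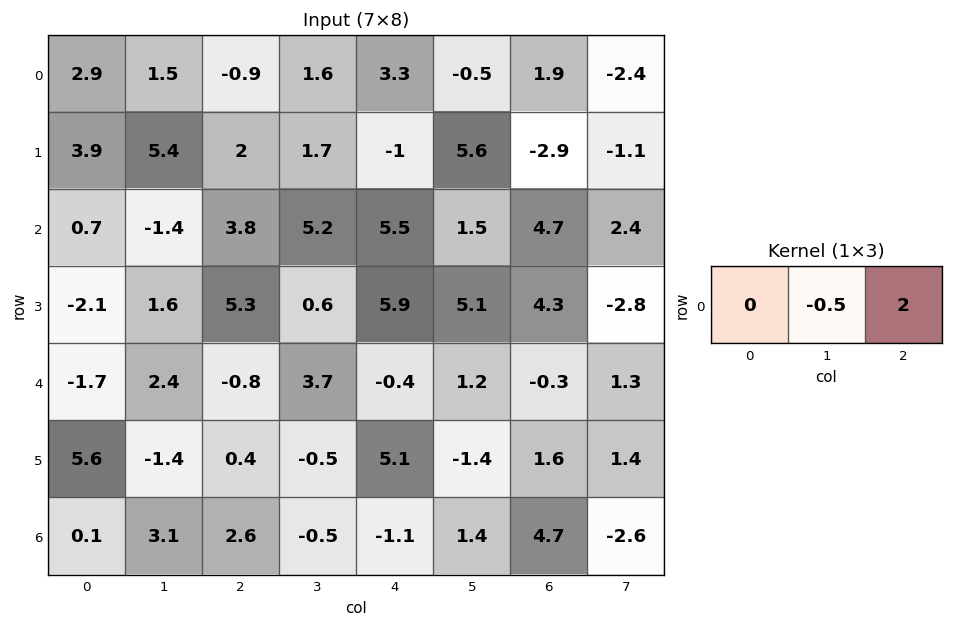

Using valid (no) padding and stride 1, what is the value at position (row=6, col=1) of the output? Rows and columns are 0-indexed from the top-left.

-2.3

The receptive field on the input at this output position is [3.1 2.6 -0.5]. Elementwise product with the kernel and sum: 2.6·-0.5 + -0.5·2.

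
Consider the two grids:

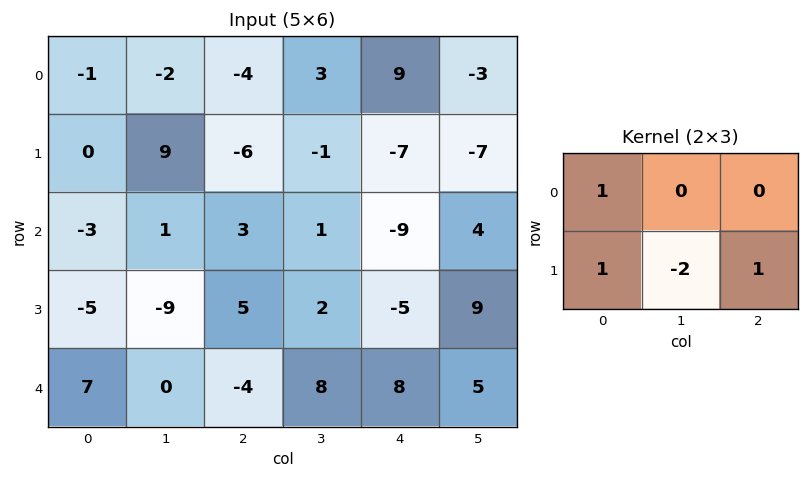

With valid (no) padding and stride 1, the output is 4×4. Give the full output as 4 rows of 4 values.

-25 18 -15 9
-2 5 -14 22
15 -16 -1 22
-2 7 -7 -1

Output[0,0]: The receptive field on the input at this output position is [-1 -2 -4 / 0 9 -6]. Elementwise product with the kernel and sum: -1·1 + 0·1 + 9·-2 + -6·1.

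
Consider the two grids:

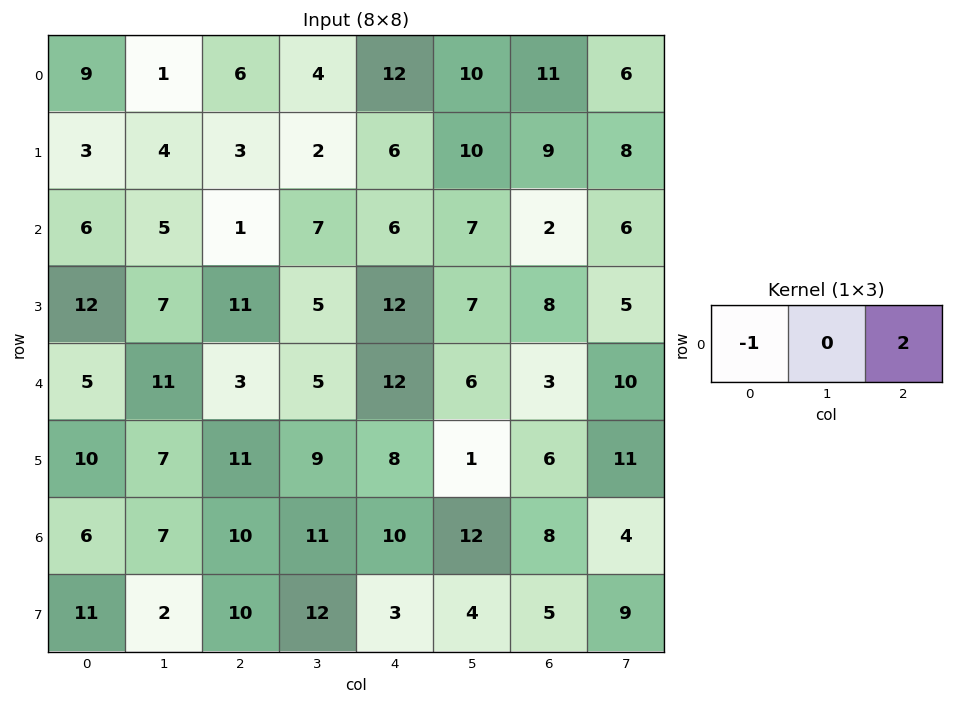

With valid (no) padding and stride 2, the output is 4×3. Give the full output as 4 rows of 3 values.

3 18 10
-4 11 -2
1 21 -6
14 10 6

Output[0,0]: The receptive field on the input at this output position is [9 1 6]. Elementwise product with the kernel and sum: 9·-1 + 6·2.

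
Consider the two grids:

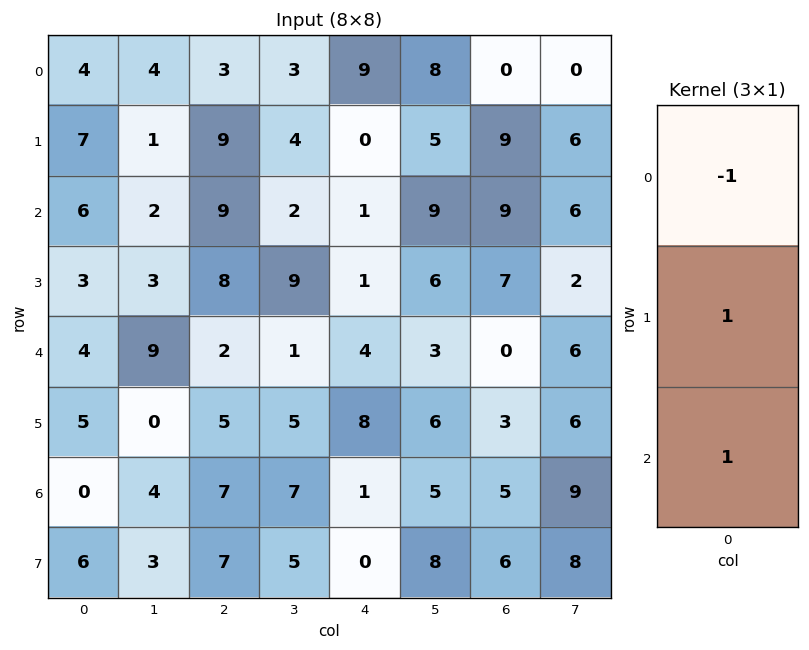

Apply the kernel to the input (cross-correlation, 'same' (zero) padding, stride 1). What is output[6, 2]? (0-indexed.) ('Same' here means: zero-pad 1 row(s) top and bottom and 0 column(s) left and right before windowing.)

9

The receptive field on the zero-padded input at this output position is [5 / 7 / 7]. Elementwise product with the kernel and sum: 5·-1 + 7·1 + 7·1.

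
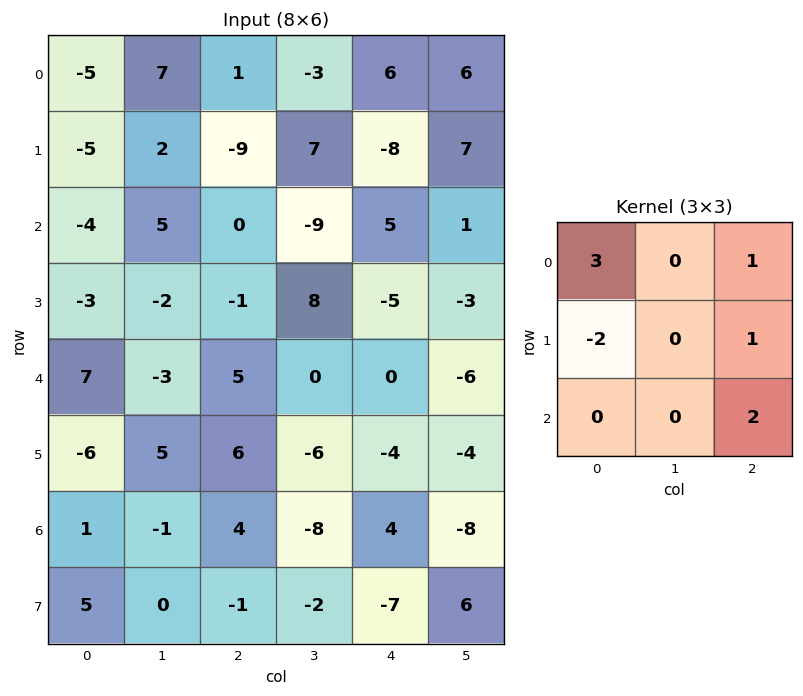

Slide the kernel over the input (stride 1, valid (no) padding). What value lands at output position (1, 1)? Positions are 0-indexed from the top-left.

10

The receptive field on the input at this output position is [2 -9 7 / 5 0 -9 / -2 -1 8]. Elementwise product with the kernel and sum: 2·3 + 7·1 + 5·-2 + -9·1 + 8·2.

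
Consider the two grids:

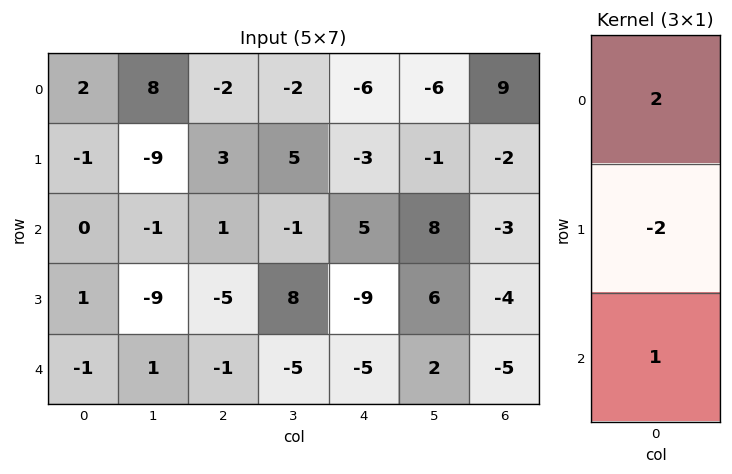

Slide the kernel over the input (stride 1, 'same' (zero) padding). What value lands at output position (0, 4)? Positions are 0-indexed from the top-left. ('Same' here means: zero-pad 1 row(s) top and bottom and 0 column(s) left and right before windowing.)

9

The receptive field on the zero-padded input at this output position is [0 / -6 / -3]. Elementwise product with the kernel and sum: 0·2 + -6·-2 + -3·1.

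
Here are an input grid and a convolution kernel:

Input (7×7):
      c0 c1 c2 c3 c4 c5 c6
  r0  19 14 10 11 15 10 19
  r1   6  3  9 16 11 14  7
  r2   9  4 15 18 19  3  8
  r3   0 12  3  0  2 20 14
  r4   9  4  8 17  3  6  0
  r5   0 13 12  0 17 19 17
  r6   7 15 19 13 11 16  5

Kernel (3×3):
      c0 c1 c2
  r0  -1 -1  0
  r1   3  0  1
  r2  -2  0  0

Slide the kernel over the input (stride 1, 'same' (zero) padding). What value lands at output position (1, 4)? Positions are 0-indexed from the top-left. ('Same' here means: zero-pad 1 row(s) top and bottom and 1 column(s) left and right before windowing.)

0

The receptive field on the zero-padded input at this output position is [11 15 10 / 16 11 14 / 18 19 3]. Elementwise product with the kernel and sum: 11·-1 + 15·-1 + 16·3 + 14·1 + 18·-2.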